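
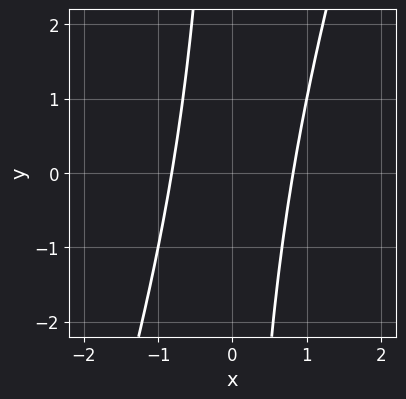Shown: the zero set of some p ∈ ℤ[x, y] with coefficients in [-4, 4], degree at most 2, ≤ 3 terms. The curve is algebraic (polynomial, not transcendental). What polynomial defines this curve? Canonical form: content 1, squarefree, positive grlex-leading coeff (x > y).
1. The degree is 2 — the shape is more complex than any degree-1 curve.
2. Observable constraints: no y-intercept at any integer in the box.
3. The integer polynomial consistent with all of this is the stated p.

3*x^2 - x*y - 2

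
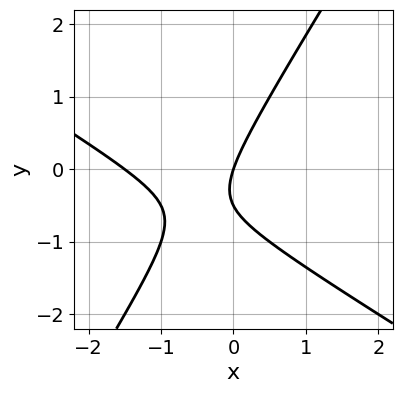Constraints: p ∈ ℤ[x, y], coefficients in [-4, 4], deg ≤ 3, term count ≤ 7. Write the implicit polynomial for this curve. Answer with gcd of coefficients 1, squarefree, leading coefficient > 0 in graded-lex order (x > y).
(a) Degree: a generic line meets the curve in up to 2 points, so deg p = 2.
(b) Against the integer gridlines: it crosses the x-axis at the gridline x = 0; it meets the y-axis at y = 0 (among the integer gridlines).
(c) Solving for integer coefficients yields p as stated.

2*x^2 + 2*x*y - 2*y^2 + 3*x - y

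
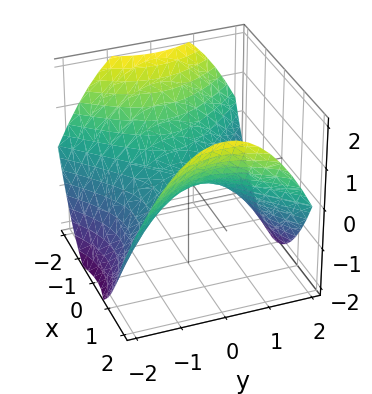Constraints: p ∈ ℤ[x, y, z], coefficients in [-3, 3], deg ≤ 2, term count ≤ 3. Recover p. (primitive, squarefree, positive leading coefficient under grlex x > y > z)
x^2 - y^2 - 2*z

1. The degree is 2 — a saddle surface; a quadric.
2. Symmetries: mirror symmetry x ↦ −x ⇒ only even powers of x; the y ↦ −y reflection is a symmetry, so y appears only in even powers.
3. Observable constraints: one z-axis crossing is at z = 0; it meets the x-axis at x = 0 (among the integer gridlines); it crosses the y-axis at the gridline y = 0.
4. Fitting integer coefficients to these (and the overall shape) gives p.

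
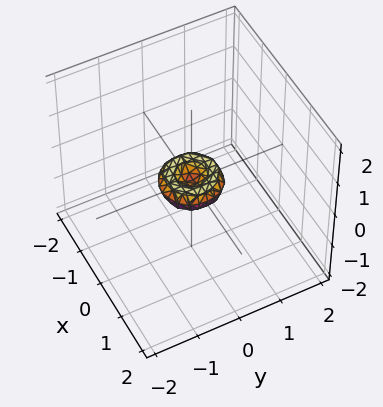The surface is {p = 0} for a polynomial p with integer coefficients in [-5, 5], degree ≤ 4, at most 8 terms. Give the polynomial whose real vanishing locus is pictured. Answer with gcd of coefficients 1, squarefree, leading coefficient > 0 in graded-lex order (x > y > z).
2*x^4 + 4*x^2*y^2 + 2*y^4 - x^2 - y^2 + 2*z^2

The degree is 4 — a generic line meets the surface in up to 4 points.
Symmetry: the surface is invariant under rotation about z: p = q(x² + y², z).
From the axis intercepts and sections: it meets the z-axis at z = 0 (among the integer gridlines); it meets the y-axis at y = 0 (among the integer gridlines); a circular section at z = 0 has radius between 0 and 1.
Solving for integer coefficients yields p as stated.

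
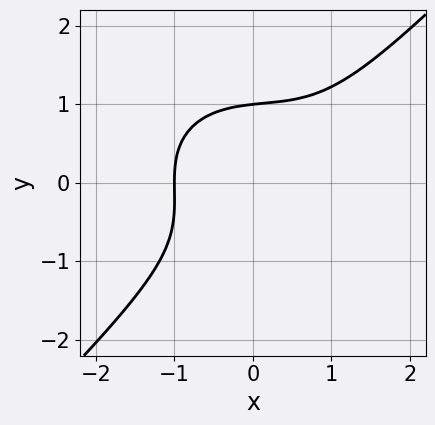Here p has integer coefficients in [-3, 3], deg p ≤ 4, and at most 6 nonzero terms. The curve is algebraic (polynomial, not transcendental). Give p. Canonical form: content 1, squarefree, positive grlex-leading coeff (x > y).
1. The degree is 3 — the shape is more complex than any degree-2 curve.
2. Against the integer gridlines: it meets the y-axis at y = 1 (among the integer gridlines); one x-axis crossing is at x = -1.
3. Solving for integer coefficients yields p as stated.

2*x^3 + x*y^2 - 3*y^3 - x^2 + 3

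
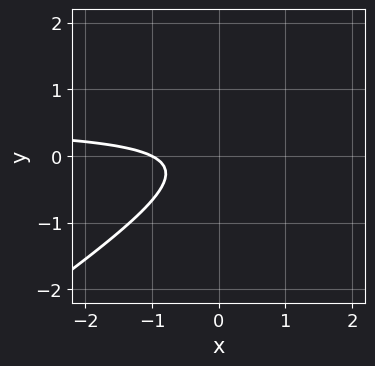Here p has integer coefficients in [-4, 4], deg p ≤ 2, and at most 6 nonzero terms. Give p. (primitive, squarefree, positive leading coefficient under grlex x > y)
2*x*y - 3*y^2 - x - 1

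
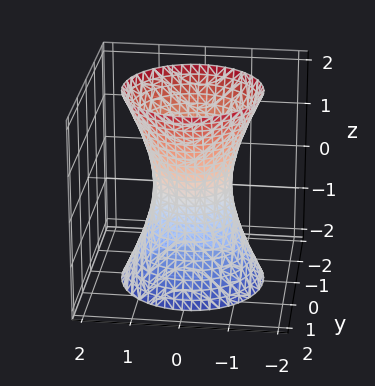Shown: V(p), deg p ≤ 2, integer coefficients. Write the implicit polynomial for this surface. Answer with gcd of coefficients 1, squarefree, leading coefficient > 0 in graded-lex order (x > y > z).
3*x^2 + 3*y^2 - z^2 - 2

First, degree: one connected sheet with a waist; a quadric, so deg p = 2.
Then, symmetries: it's symmetric under z → −z, forcing even powers of z; every cross-section ⟂ z is a circle, so x, y appear only via x² + y².
Next, observable constraints: the surface avoids every integer z-axis point in the box; a circular section at z = 0 has radius between 0 and 1.
Finally, the integer polynomial consistent with all of this is the stated p.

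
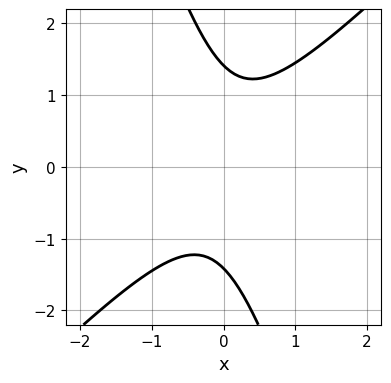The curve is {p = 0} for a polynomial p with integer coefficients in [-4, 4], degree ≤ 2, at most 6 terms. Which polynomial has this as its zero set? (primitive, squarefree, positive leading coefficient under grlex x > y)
1. Degree: no degree-1 curve has this shape, so deg p = 2.
2. Observable constraints: the curve avoids every integer x-axis point in the box.
3. Together with the visible shape, these determine p as stated.

3*x^2 - 2*x*y - y^2 + 2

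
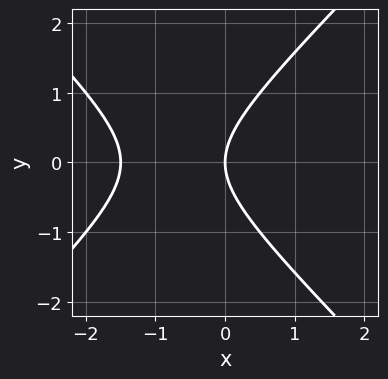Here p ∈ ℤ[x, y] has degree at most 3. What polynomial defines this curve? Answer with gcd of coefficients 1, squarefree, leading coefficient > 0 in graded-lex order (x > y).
2*x^2 - 2*y^2 + 3*x

(a) Degree: no degree-1 curve has this shape, so deg p = 2.
(b) Symmetries: mirror symmetry y ↦ −y ⇒ only even powers of y.
(c) Checking where it meets the axes: one y-axis crossing is at y = 0; one x-axis crossing is at x = 0.
(d) The integer polynomial consistent with all of this is the stated p.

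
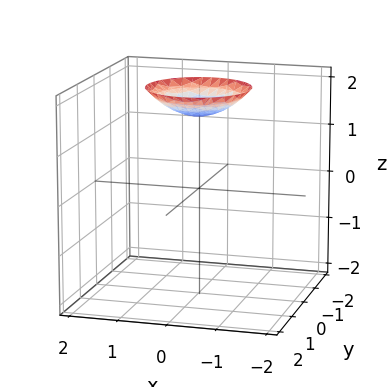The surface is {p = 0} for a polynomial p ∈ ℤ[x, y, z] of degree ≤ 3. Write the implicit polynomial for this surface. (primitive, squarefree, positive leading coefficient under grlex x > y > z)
(a) deg p = 2. No degree-1 surface has this shape.
(b) By symmetry, every cross-section ⟂ z is a circle, so x, y appear only via x² + y².
(c) Checking where it meets the axes: the surface avoids every integer y-axis point in the box; the surface avoids every integer x-axis point in the box; a circular section at z = 2 has radius exactly 1.
(d) Putting this together gives p.

x^2 + y^2 - 2*z + 3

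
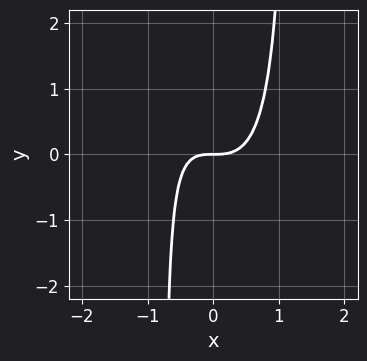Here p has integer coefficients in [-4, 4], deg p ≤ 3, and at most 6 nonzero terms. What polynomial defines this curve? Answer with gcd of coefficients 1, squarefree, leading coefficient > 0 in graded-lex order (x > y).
First, deg p = 3. The shape is more complex than any degree-2 curve.
Then, checking where it meets the axes: it crosses the y-axis at the gridline y = 0; it crosses the x-axis at the gridline x = 0.
Finally, solving for integer coefficients yields p as stated.

3*x^3 + 2*x^2*y - x*y - 2*y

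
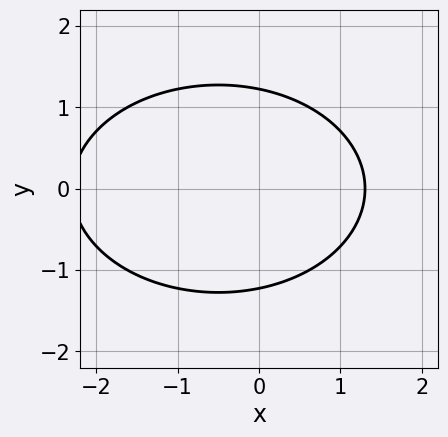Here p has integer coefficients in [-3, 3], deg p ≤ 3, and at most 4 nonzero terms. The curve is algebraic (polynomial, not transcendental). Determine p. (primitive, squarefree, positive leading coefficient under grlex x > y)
deg p = 2.
Symmetries: the y ↦ −y reflection is a symmetry, so y appears only in even powers.
Together with the visible shape, these determine p as stated.

x^2 + 2*y^2 + x - 3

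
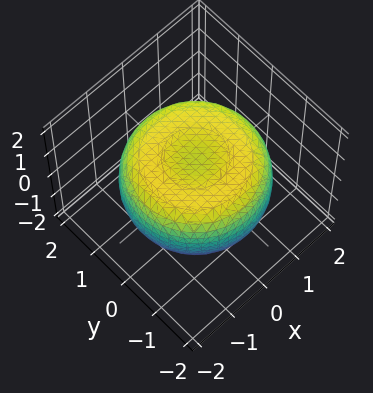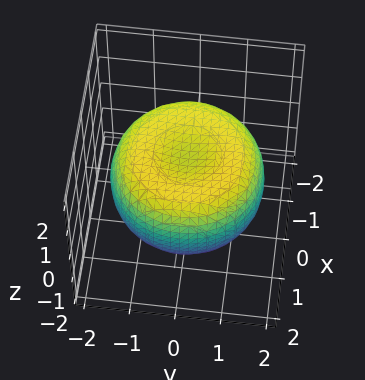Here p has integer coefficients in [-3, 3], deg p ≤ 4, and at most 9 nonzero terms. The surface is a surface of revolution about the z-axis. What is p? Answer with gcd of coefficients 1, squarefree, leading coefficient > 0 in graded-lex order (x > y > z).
x^4 + 2*x^2*y^2 + y^4 - 2*x^2 - 2*y^2 + 3*z^2 - 2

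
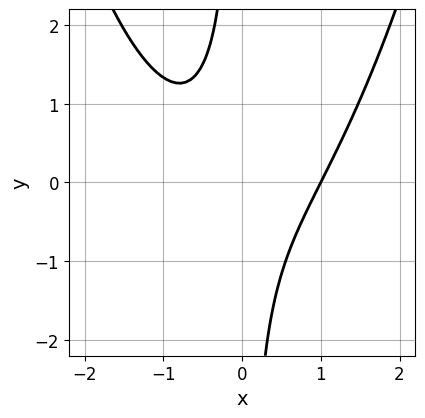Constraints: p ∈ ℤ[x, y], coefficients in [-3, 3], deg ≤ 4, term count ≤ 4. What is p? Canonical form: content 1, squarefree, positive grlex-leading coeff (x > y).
2*x^3 - 3*x*y - 2

deg p = 3. The shape is more complex than any degree-2 curve.
From the visible intercepts: it misses every integer gridline on the y-axis; it meets the x-axis at x = 1 (among the integer gridlines).
Together with the visible shape, these determine p as stated.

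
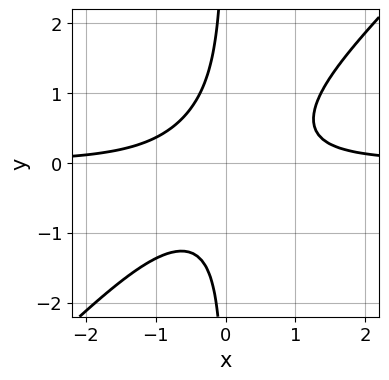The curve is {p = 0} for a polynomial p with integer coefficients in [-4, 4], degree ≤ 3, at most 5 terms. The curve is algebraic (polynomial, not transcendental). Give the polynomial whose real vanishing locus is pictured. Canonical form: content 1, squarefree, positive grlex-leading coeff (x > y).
First, the degree is 3 — the shape is more complex than any degree-2 curve.
Next, reading off the gridlines: it misses every integer gridline on the x-axis; it misses every integer gridline on the y-axis.
Finally, putting this together gives p.

2*x^2*y - 2*x*y^2 - 1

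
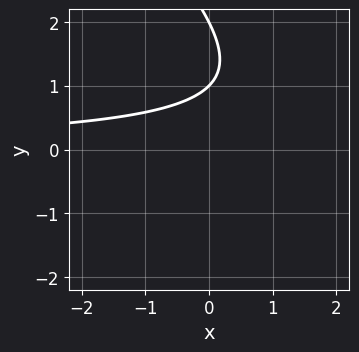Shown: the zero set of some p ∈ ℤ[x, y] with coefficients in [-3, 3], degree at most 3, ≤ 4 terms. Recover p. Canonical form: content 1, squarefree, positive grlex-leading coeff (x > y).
(a) deg p = 2. A generic line meets the curve in up to 2 points.
(b) Checking where it meets the axes: the curve avoids every integer x-axis point in the box; among the integer gridlines, it crosses the y-axis at y ∈ {1, 2}.
(c) Putting this together gives p.

x*y + y^2 - 3*y + 2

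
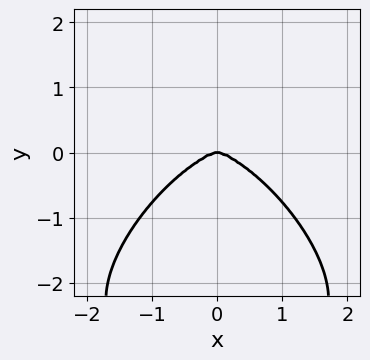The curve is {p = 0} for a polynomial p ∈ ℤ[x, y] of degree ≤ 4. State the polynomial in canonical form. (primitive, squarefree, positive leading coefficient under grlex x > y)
First, degree: a generic line meets the curve in up to 4 points, so deg p = 4.
Then, symmetries: the x ↦ −x reflection is a symmetry, so x appears only in even powers.
Then, from the visible intercepts: it meets the y-axis at y = 0 (among the integer gridlines); one x-axis crossing is at x = 0.
Finally, together with the visible shape, these determine p as stated.

x^4 + y^4 + 3*y^3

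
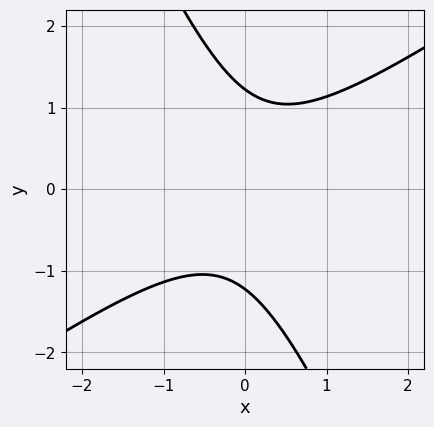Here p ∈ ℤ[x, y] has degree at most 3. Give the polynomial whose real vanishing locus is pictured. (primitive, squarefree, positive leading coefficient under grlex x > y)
3*x^2 - 3*x*y - 2*y^2 + 3

The degree is 2 — the shape is more complex than any degree-1 curve.
Observable constraints: no x-intercept at any integer in the box.
These observations pin down the coefficients.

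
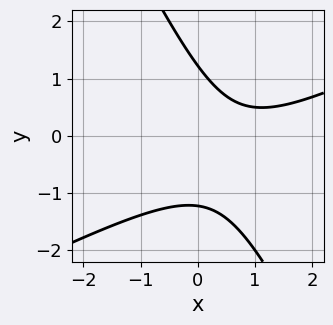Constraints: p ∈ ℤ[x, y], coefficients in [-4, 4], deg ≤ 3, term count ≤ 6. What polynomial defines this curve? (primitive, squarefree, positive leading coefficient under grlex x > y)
1. deg p = 2. The shape is more complex than any degree-1 curve.
2. From the visible intercepts: no x-intercept at any integer in the box.
3. Solving for integer coefficients yields p as stated.

2*x^2 - 3*x*y - 2*y^2 - 3*x + 3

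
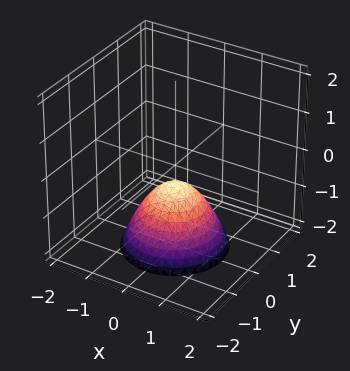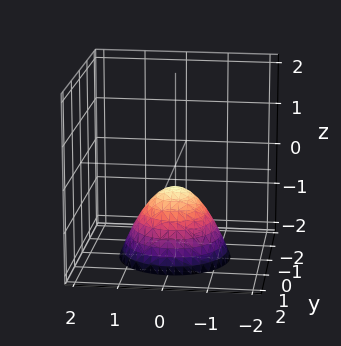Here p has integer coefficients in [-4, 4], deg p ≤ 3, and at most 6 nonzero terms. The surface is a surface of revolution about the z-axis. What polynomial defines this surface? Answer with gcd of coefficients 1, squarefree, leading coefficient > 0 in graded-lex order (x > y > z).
2*x^2 + 2*y^2 + 2*z + 1

1. deg p = 2.
2. By symmetry, the z-axis is an axis of rotation, so x and y enter only as x² + y².
3. From the visible intercepts: no y-intercept at any integer in the box; it misses every integer gridline on the x-axis; a circular section at z = -2 has radius between 1 and 2.
4. Solving for integer coefficients yields p as stated.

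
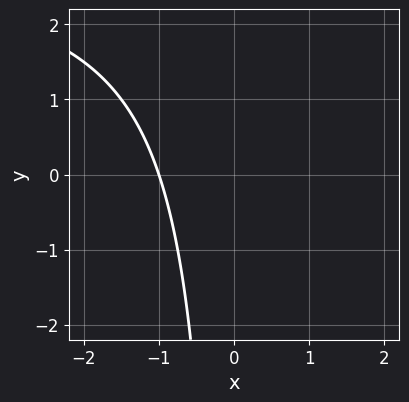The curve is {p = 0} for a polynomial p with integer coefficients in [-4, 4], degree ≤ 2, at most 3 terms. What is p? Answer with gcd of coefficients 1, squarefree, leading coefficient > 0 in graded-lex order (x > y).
x*y - 3*x - 3

1. Degree: the shape is more complex than any degree-1 curve, so deg p = 2.
2. Reading off the gridlines: it crosses the x-axis at the gridline x = -1; it misses every integer gridline on the y-axis.
3. Solving for integer coefficients yields p as stated.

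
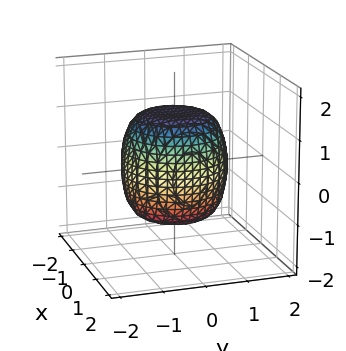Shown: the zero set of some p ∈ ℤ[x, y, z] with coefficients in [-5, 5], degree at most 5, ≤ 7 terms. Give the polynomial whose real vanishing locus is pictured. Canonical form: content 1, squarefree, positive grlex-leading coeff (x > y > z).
2*x^4 + 4*x^2*y^2 + 2*y^4 - x^2 - y^2 + 2*z^2 - 3

1. deg p = 4. The shape is more complex than any degree-3 surface.
2. Symmetry: every cross-section ⟂ z is a circle, so x, y appear only via x² + y².
3. From the visible intercepts: a circular section at z = 1 has radius exactly 1.
4. Putting this together gives p.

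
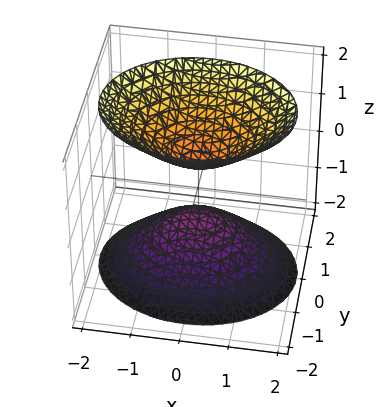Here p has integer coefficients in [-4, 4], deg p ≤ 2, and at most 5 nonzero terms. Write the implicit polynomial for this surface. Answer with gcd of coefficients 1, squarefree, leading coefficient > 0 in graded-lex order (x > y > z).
The picture has 2 separate pieces.
The degree is 2 — two sheets facing apart; a quadric.
Symmetries: the y ↦ −y reflection is a symmetry, so y appears only in even powers; the x ↦ −x reflection is a symmetry, so x appears only in even powers; it's symmetric under z → −z, forcing even powers of z.
From the axis intercepts and sections: no y-intercept at any integer in the box; it misses every integer gridline on the x-axis.
Putting this together gives p.

2*x^2 + 3*y^2 - 2*z^2 + 1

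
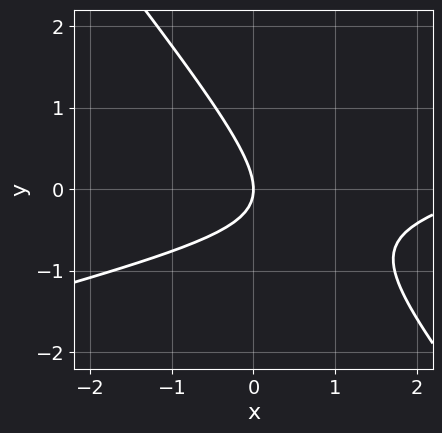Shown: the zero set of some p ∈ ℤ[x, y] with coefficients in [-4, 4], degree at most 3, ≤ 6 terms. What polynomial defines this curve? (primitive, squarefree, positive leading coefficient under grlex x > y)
x^2 - 3*x*y - 3*y^2 - 3*x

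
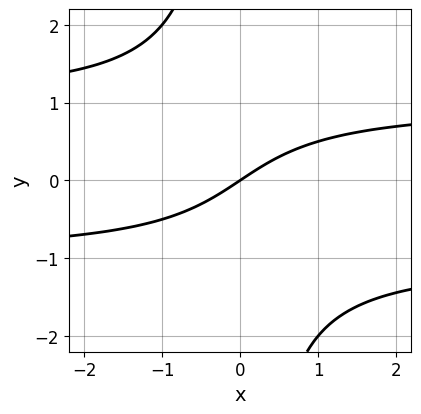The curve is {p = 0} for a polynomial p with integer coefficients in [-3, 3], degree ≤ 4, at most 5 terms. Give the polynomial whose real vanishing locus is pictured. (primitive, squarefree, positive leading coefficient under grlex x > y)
2*x*y^2 - 2*x + 3*y

First, degree: a generic line meets the curve in up to 3 points, so deg p = 3.
Next, from the visible intercepts: one y-axis crossing is at y = 0; it meets the x-axis at x = 0 (among the integer gridlines).
Finally, assembling these constraints gives the stated polynomial.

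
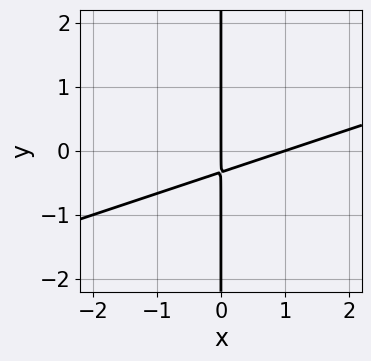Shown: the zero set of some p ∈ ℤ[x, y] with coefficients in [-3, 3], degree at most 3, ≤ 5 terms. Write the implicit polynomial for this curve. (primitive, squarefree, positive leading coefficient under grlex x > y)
deg p = 2. A generic line meets the curve in up to 2 points.
Against the integer gridlines: the x-axis gridline crossings are at x ∈ {0, 1}; the visible y-axis segment lies entirely on the curve.
Matching integer coefficients to the picture gives p.

x^2 - 3*x*y - x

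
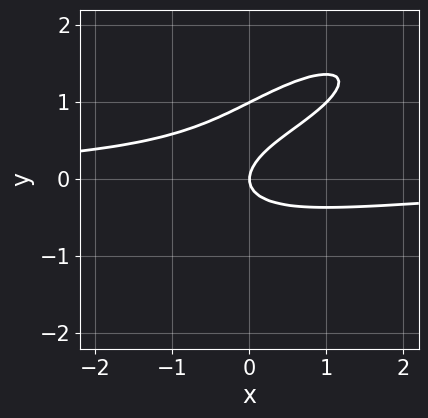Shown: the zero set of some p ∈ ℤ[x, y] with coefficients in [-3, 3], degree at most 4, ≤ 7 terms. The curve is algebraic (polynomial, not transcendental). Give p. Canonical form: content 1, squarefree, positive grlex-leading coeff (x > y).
x^2*y - 2*x*y^2 + 2*y^3 - 2*y^2 + x

First, deg p = 3. A generic line meets the curve in up to 3 points.
Next, from the axis intercepts and sections: it meets the x-axis at x = 0 (among the integer gridlines); the y-axis gridline crossings are at y ∈ {0, 1}.
Finally, fitting integer coefficients to these (and the overall shape) gives p.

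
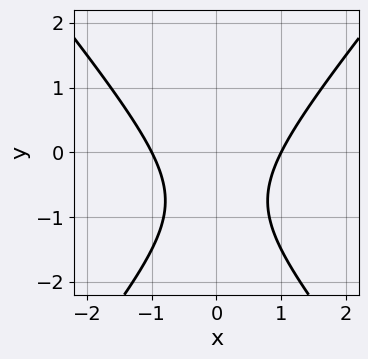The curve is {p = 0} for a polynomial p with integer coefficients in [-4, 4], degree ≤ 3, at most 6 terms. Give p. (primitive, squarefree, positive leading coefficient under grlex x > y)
3*x^2 - 2*y^2 - 3*y - 3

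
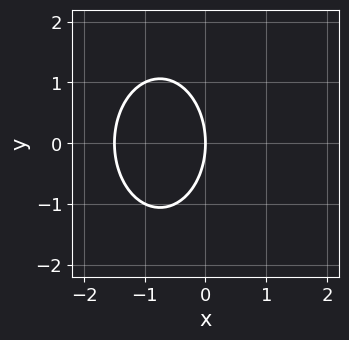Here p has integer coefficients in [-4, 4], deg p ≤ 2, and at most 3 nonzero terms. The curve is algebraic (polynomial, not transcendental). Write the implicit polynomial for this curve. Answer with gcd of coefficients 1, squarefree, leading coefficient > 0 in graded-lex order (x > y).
1. The degree is 2 — no degree-1 curve has this shape.
2. Symmetries: mirror symmetry y ↦ −y ⇒ only even powers of y.
3. Reading off the gridlines: one x-axis crossing is at x = 0; one y-axis crossing is at y = 0.
4. These observations pin down the coefficients.

2*x^2 + y^2 + 3*x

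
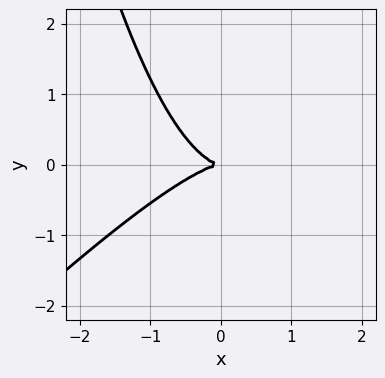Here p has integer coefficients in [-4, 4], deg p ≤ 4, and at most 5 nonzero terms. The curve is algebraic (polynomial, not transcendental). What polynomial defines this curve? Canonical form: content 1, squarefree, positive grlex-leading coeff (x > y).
2*x^3 - 2*x^2*y + 3*y^2

First, degree: no degree-2 curve has this shape, so deg p = 3.
Next, against the integer gridlines: it crosses the y-axis at the gridline y = 0; one x-axis crossing is at x = 0.
Finally, solving for integer coefficients yields p as stated.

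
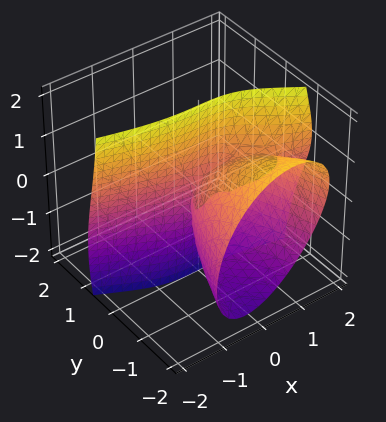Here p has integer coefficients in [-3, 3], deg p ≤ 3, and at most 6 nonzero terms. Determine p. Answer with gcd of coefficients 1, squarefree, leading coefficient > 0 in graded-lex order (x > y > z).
x^3 + 3*x^2*y - 2*x*y*z + 2*y*z^2 + 2*y^2

1. Degree: the shape is more complex than any degree-2 surface, so deg p = 3.
2. Checking where it meets the axes: every point of the z-axis in the box is on the surface; it meets the x-axis at x = 0 (among the integer gridlines); it meets the y-axis at y = 0 (among the integer gridlines).
3. Assembling these constraints gives the stated polynomial.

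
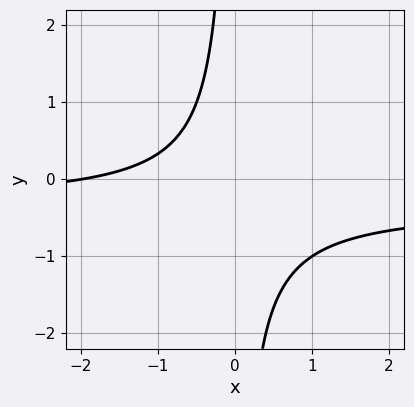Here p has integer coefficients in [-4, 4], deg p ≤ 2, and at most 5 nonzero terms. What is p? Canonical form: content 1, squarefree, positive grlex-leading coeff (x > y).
3*x*y + x + 2

1. Degree: no degree-1 curve has this shape, so deg p = 2.
2. Against the integer gridlines: it meets the x-axis at x = -2 (among the integer gridlines); the curve avoids every integer y-axis point in the box.
3. Together with the visible shape, these determine p as stated.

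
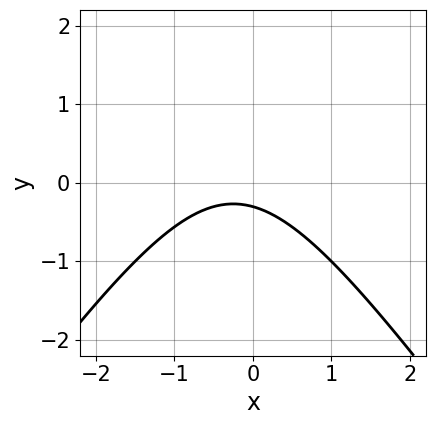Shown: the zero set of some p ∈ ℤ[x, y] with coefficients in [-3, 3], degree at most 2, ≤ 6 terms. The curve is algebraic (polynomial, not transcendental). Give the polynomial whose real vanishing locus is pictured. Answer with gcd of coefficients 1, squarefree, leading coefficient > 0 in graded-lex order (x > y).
2*x^2 - y^2 + x + 3*y + 1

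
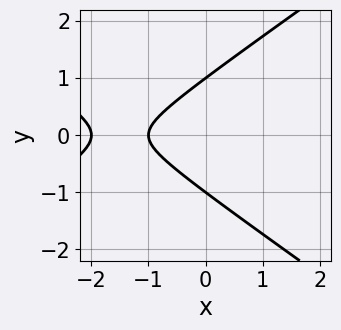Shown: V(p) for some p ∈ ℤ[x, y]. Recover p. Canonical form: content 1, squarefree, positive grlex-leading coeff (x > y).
x^2 - 2*y^2 + 3*x + 2

(a) Degree: the shape is more complex than any degree-1 curve, so deg p = 2.
(b) Symmetries: it's symmetric under y → −y, forcing even powers of y.
(c) Observable constraints: among the integer gridlines, it crosses the y-axis at y ∈ {-1, 1}; among the integer gridlines, it crosses the x-axis at x ∈ {-2, -1}.
(d) Solving for integer coefficients yields p as stated.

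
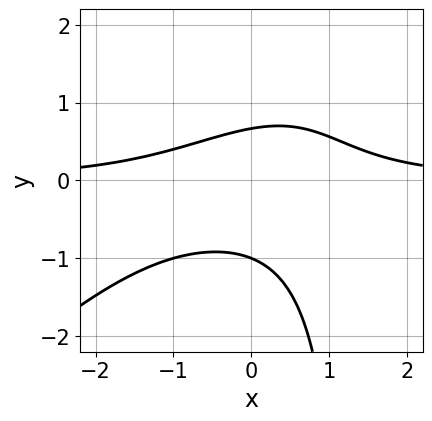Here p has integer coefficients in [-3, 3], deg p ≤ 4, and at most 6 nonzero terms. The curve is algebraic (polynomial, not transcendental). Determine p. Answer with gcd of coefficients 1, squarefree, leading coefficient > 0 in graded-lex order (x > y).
1. Degree: no degree-2 curve has this shape, so deg p = 3.
2. Reading off the gridlines: it misses every integer gridline on the x-axis; it crosses the y-axis at the gridline y = -1.
3. Solving for integer coefficients yields p as stated.

2*x^2*y - 2*x*y^2 + 3*y^2 + y - 2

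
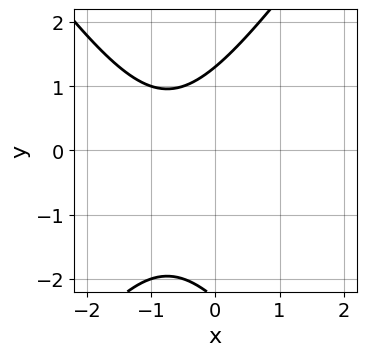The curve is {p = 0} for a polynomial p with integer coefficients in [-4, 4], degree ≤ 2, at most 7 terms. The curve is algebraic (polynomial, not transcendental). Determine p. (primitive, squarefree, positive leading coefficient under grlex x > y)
The degree is 2 — no degree-1 curve has this shape.
Reading off the gridlines: no x-intercept at any integer in the box.
Matching integer coefficients to the picture gives p.

2*x^2 - y^2 + 3*x - y + 3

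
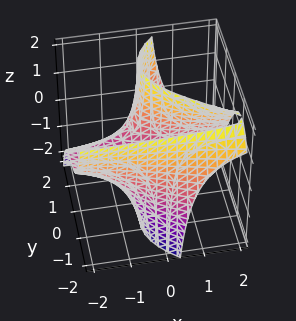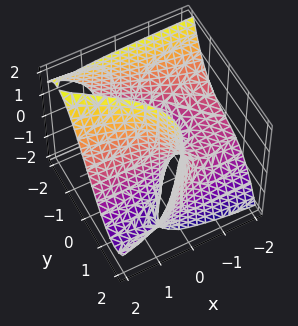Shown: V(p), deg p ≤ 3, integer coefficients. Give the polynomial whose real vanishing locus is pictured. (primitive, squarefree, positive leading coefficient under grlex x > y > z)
1. Degree: no degree-2 surface has this shape, so deg p = 3.
2. Checking where it meets the axes: no z-intercept at any integer in the box; the surface avoids every integer x-axis point in the box.
3. Assembling these constraints gives the stated polynomial.

y^3 - 2*x*y - 2*x*z - 3*y + 1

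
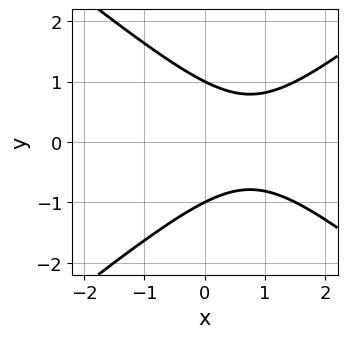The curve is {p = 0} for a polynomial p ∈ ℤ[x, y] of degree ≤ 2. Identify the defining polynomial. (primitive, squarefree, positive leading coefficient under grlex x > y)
2*x^2 - 3*y^2 - 3*x + 3

(a) Degree: a generic line meets the curve in up to 2 points, so deg p = 2.
(b) Symmetries: the y ↦ −y reflection is a symmetry, so y appears only in even powers.
(c) Against the integer gridlines: among the integer gridlines, it crosses the y-axis at y ∈ {-1, 1}; the curve avoids every integer x-axis point in the box.
(d) Together with the visible shape, these determine p as stated.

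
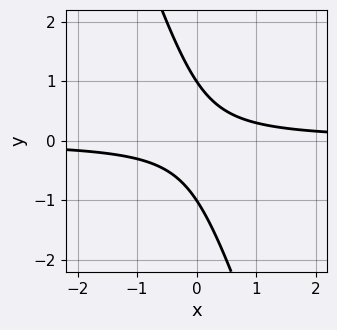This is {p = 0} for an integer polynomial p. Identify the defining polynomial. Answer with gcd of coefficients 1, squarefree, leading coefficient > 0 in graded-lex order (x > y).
Degree: a generic line meets the curve in up to 2 points, so deg p = 2.
Observable constraints: it misses every integer gridline on the x-axis; the y-axis gridline crossings are at y ∈ {-1, 1}.
The integer polynomial consistent with all of this is the stated p.

3*x*y + y^2 - 1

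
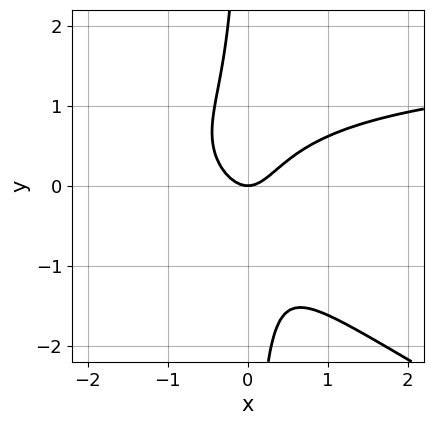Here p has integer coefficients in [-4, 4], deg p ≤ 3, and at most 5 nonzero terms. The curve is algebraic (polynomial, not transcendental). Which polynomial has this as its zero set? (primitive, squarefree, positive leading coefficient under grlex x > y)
First, the degree is 3 — the shape is more complex than any degree-2 curve.
Then, reading off the gridlines: it crosses the y-axis at the gridline y = 0; one x-axis crossing is at x = 0.
Finally, matching integer coefficients to the picture gives p.

x^2*y + 2*x*y^2 - 2*x^2 + y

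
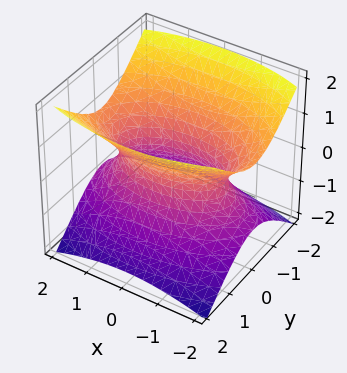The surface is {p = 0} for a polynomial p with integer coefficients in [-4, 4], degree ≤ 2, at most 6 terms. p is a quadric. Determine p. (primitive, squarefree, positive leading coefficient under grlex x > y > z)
(a) Degree: an hourglass — one-sheet hyperboloid; a quadric, so deg p = 2.
(b) Symmetries: the x ↦ −x reflection is a symmetry, so x appears only in even powers; mirror symmetry y ↦ −y ⇒ only even powers of y; the z ↦ −z reflection is a symmetry, so z appears only in even powers.
(c) Reading off the gridlines: it misses every integer gridline on the z-axis.
(d) Solving for integer coefficients yields p as stated.

x^2 + 3*y^2 - 3*z^2 - 2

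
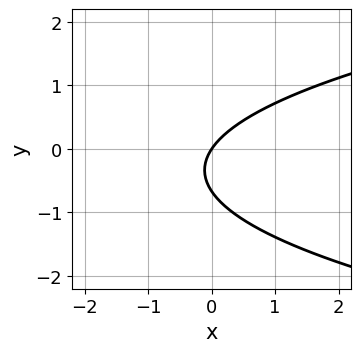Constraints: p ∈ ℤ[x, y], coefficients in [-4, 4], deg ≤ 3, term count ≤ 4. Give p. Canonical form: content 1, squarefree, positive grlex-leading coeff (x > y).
3*y^2 - 3*x + 2*y

First, degree: a generic line meets the curve in up to 2 points, so deg p = 2.
Then, from the axis intercepts and sections: one y-axis crossing is at y = 0; it crosses the x-axis at the gridline x = 0.
Finally, assembling these constraints gives the stated polynomial.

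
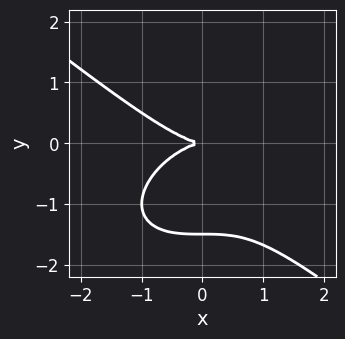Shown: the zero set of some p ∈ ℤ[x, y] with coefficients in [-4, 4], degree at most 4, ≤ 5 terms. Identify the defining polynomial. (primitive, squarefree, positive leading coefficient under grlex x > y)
x^3 + 2*y^3 + 3*y^2

First, degree: no degree-2 curve has this shape, so deg p = 3.
Then, observable constraints: one y-axis crossing is at y = 0; one x-axis crossing is at x = 0.
Finally, putting this together gives p.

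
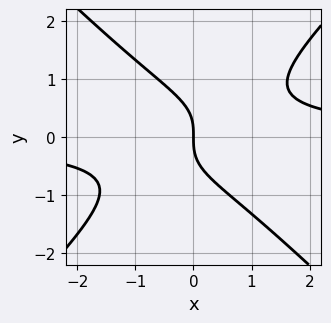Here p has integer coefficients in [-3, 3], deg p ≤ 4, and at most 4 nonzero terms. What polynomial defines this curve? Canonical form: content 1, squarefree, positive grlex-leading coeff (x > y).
x^2*y - y^3 - x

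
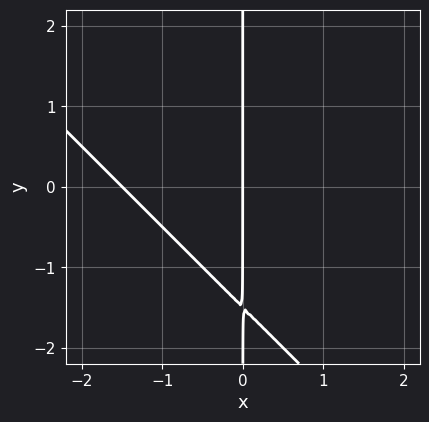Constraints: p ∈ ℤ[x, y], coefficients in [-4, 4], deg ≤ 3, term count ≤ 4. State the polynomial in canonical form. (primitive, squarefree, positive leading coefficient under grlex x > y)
2*x^2 + 2*x*y + 3*x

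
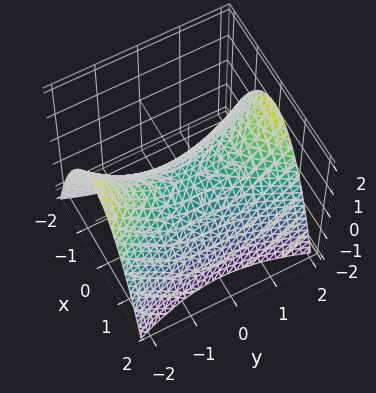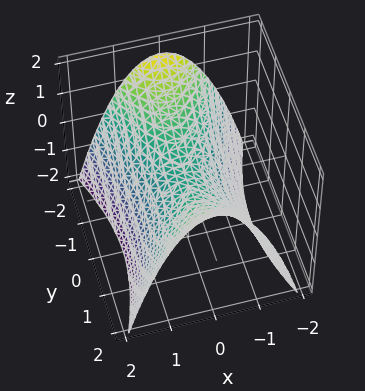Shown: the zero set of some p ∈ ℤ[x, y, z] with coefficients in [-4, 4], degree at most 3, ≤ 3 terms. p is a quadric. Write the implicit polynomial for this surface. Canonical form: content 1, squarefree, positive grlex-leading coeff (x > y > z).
3*x^2 - y^2 + 3*z

1. The degree is 2 — a hyperbolic paraboloid; a quadric.
2. Symmetries: the x ↦ −x reflection is a symmetry, so x appears only in even powers; mirror symmetry y ↦ −y ⇒ only even powers of y.
3. Reading off the gridlines: it crosses the y-axis at the gridline y = 0; one z-axis crossing is at z = 0; it crosses the x-axis at the gridline x = 0.
4. Together with the visible shape, these determine p as stated.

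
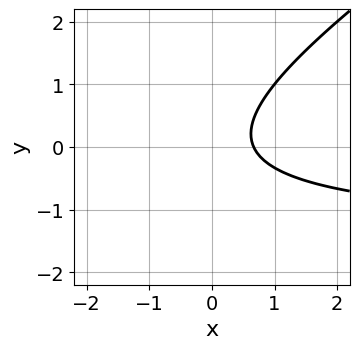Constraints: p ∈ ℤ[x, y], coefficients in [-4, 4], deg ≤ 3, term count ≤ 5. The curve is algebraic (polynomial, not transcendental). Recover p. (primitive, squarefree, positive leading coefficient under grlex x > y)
The degree is 2 — no degree-1 curve has this shape.
Against the integer gridlines: the curve avoids every integer y-axis point in the box.
Matching integer coefficients to the picture gives p.

2*x*y - 3*y^2 + 3*x - 2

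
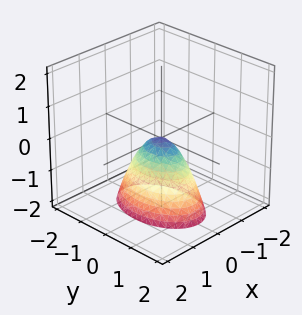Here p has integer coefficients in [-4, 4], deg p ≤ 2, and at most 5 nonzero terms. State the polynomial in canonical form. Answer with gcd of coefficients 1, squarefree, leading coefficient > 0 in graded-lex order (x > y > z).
2*x^2 + y^2 + z

deg p = 2. A single bowl opening along one axis; a quadric.
Symmetries: the x ↦ −x reflection is a symmetry, so x appears only in even powers; mirror symmetry y ↦ −y ⇒ only even powers of y.
Observable constraints: it crosses the x-axis at the gridline x = 0; one z-axis crossing is at z = 0.
Together with the visible shape, these determine p as stated.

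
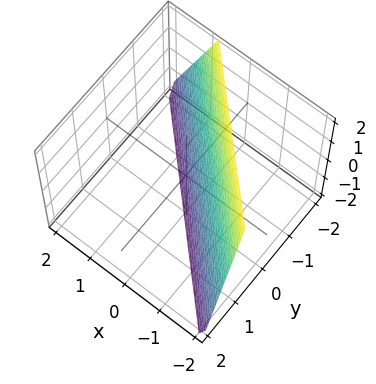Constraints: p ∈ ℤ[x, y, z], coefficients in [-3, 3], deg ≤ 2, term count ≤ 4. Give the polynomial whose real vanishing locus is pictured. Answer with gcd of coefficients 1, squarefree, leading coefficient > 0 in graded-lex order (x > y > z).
3*x + 3*y + z + 2

First, deg p = 1. The surface is flat (a plane).
Then, observable constraints: it meets the z-axis at z = -2 (among the integer gridlines).
Finally, together with the visible shape, these determine p as stated.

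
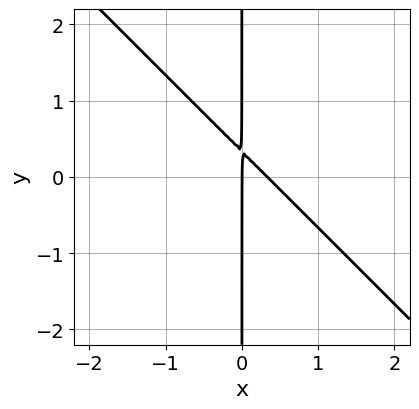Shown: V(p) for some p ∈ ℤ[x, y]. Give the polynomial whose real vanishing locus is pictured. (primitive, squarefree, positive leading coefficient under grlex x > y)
3*x^2 + 3*x*y - x

First, degree: no degree-1 curve has this shape, so deg p = 2.
Then, observable constraints: one x-axis crossing is at x = 0; every point of the y-axis in the box is on the curve.
Finally, putting this together gives p.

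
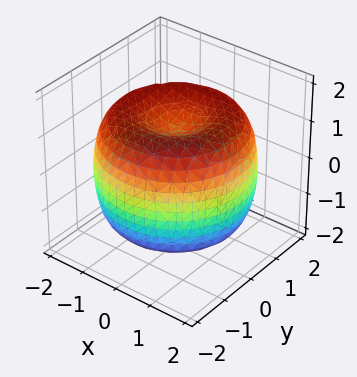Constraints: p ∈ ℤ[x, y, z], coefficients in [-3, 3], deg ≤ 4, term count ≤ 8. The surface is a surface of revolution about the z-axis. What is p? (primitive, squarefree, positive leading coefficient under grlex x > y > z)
First, deg p = 4. No degree-3 surface has this shape.
Next, by symmetry, every cross-section ⟂ z is a circle, so x, y appear only via x² + y².
Then, checking where it meets the axes: the z-axis gridline crossings are at z ∈ {-1, 1}; a circular section at z = 0 has radius between 1 and 2.
Finally, fitting integer coefficients to these (and the overall shape) gives p.

x^4 + 2*x^2*y^2 + y^4 - 3*x^2 - 3*y^2 + 2*z^2 - 2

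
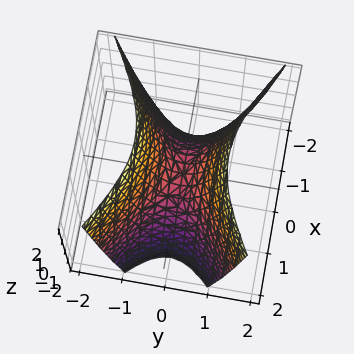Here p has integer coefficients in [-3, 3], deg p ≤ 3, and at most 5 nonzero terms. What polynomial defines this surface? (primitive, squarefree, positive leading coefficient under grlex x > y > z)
First, deg p = 2. A saddle surface; a quadric.
Next, symmetries: it's symmetric under y → −y, forcing even powers of y; it's symmetric under x → −x, forcing even powers of x.
Then, checking where it meets the axes: it meets the z-axis at z = 0 (among the integer gridlines); it crosses the x-axis at the gridline x = 0.
Finally, together with the visible shape, these determine p as stated.

x^2 - 2*y^2 + z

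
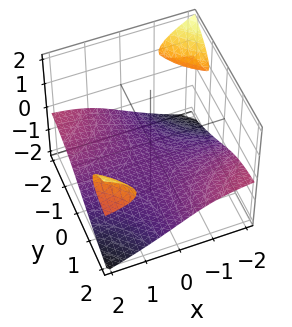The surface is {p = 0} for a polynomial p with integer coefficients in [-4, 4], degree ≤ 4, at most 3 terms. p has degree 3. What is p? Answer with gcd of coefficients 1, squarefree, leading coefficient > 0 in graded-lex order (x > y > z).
2*x*y*z - 2*z^3 - 3

1. I count 3 distinct pieces.
2. The degree is 3 — a generic line meets the surface in up to 3 points.
3. From the visible intercepts: the surface avoids every integer x-axis point in the box; it misses every integer gridline on the y-axis.
4. Solving for integer coefficients yields p as stated.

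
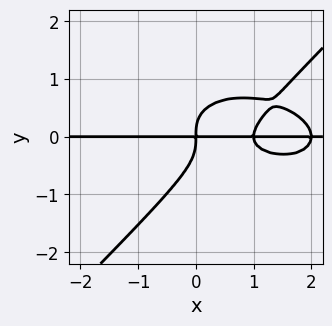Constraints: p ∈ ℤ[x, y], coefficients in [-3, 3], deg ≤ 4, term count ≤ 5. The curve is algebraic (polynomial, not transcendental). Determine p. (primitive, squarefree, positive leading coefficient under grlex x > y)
(a) The degree is 4 — the shape is more complex than any degree-3 curve.
(b) Observable constraints: every point of the x-axis in the box is on the curve.
(c) These observations pin down the coefficients.

x^3*y + 2*x*y^3 - 3*y^4 - 3*x^2*y + 2*x*y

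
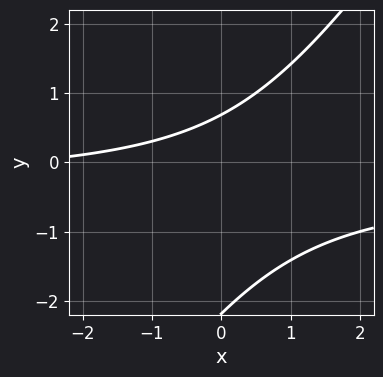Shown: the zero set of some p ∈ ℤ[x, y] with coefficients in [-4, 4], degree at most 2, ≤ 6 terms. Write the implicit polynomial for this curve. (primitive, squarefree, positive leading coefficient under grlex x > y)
The degree is 2 — the shape is more complex than any degree-1 curve.
Checking where it meets the axes: it misses every integer gridline on the x-axis.
Matching integer coefficients to the picture gives p.

3*x*y - 2*y^2 + x - 3*y + 3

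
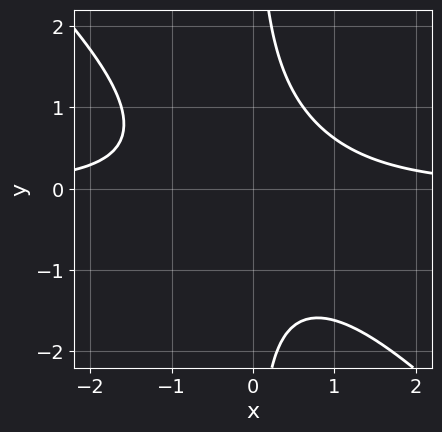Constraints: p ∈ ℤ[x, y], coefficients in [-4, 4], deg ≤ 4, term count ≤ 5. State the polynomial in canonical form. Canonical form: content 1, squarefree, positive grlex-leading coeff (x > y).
x^2*y + x*y^2 - 1

First, degree: the shape is more complex than any degree-2 curve, so deg p = 3.
Then, against the integer gridlines: no y-intercept at any integer in the box; it misses every integer gridline on the x-axis.
Finally, assembling these constraints gives the stated polynomial.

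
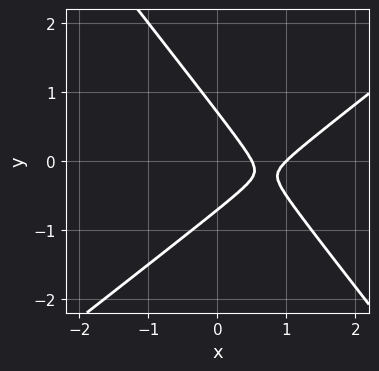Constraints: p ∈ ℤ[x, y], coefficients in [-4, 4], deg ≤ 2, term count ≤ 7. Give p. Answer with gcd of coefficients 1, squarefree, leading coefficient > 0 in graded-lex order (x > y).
2*x^2 - x*y - 2*y^2 - 3*x + 1

First, the degree is 2 — a generic line meets the curve in up to 2 points.
Next, from the axis intercepts and sections: it meets the x-axis at x = 1 (among the integer gridlines).
Finally, putting this together gives p.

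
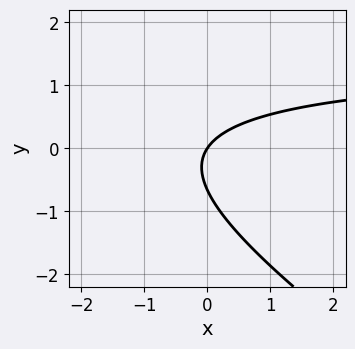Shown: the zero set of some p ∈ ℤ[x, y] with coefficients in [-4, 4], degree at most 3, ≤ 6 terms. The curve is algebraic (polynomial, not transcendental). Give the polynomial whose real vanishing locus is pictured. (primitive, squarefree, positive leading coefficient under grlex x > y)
2*x*y + 3*y^2 - 3*x + 2*y

(a) Degree: a generic line meets the curve in up to 2 points, so deg p = 2.
(b) Checking where it meets the axes: it meets the y-axis at y = 0 (among the integer gridlines); it meets the x-axis at x = 0 (among the integer gridlines).
(c) Solving for integer coefficients yields p as stated.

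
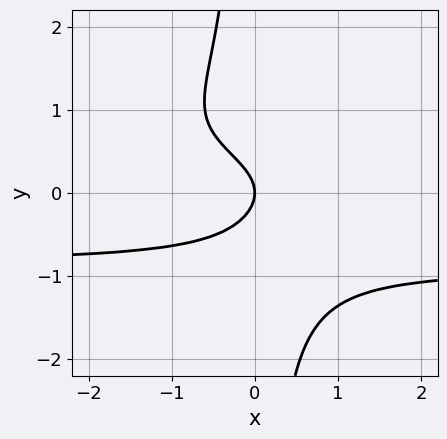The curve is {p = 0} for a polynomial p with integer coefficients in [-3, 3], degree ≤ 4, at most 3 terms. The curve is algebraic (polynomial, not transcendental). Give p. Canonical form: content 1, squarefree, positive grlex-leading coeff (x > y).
1. The degree is 4 — a generic line meets the curve in up to 4 points.
2. Against the integer gridlines: one y-axis crossing is at y = 0; one x-axis crossing is at x = 0.
3. Putting this together gives p.

3*x*y^3 + 3*y^2 + 2*x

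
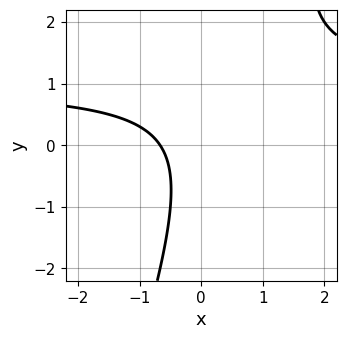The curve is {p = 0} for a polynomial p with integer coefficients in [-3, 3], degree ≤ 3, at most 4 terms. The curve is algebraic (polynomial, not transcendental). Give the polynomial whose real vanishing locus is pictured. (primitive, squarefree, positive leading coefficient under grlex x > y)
3*x*y - y^2 - 3*x - 2

(a) The degree is 2 — a generic line meets the curve in up to 2 points.
(b) Reading off the gridlines: no y-intercept at any integer in the box.
(c) Matching integer coefficients to the picture gives p.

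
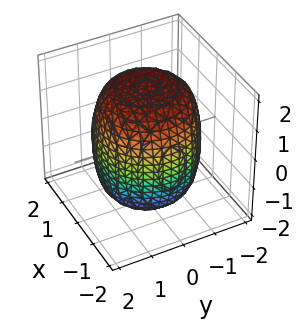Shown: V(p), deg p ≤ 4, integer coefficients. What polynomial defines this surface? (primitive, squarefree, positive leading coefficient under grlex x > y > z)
x^4 + 2*x^2*y^2 + y^4 - x^2 - y^2 + z^2 - 3

deg p = 4.
By symmetry, the surface is invariant under rotation about z: p = q(x² + y², z).
Observable constraints: a circular section at z = 0 has radius between 1 and 2.
Together with the visible shape, these determine p as stated.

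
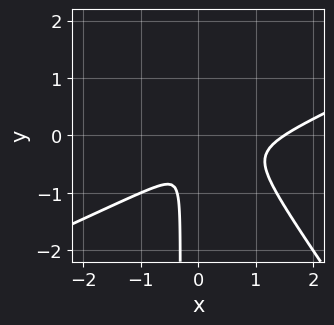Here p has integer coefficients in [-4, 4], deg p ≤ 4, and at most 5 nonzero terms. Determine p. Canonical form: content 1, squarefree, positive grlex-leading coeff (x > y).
2*x^3 - 3*x^2*y - 3*x*y^2 - 3*x^2 - y^2

The degree is 3 — the shape is more complex than any degree-2 curve.
Putting this together gives p.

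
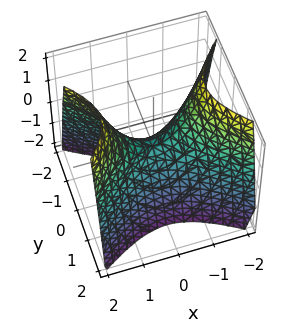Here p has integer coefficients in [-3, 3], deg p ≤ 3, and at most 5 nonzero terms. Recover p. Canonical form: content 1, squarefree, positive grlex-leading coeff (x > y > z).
2*x^2 - 3*y^2 - 2*z

(a) The degree is 2 — a hyperbolic paraboloid; a quadric.
(b) Symmetries: the y ↦ −y reflection is a symmetry, so y appears only in even powers; it's symmetric under x → −x, forcing even powers of x.
(c) From the visible intercepts: it crosses the x-axis at the gridline x = 0; it crosses the y-axis at the gridline y = 0; it crosses the z-axis at the gridline z = 0.
(d) Putting this together gives p.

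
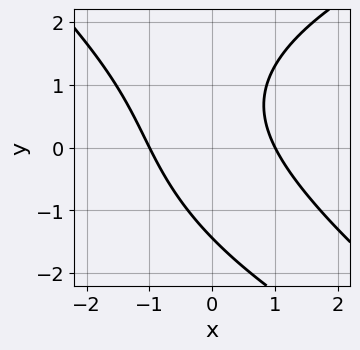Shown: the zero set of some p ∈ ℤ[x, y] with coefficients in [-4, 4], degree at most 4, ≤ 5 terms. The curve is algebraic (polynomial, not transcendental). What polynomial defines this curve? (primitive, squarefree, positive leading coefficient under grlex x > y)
1. Degree: no degree-2 curve has this shape, so deg p = 3.
2. Observable constraints: among the integer gridlines, it crosses the x-axis at x ∈ {-1, 1}.
3. Solving for integer coefficients yields p as stated.

x*y^2 + y^3 - 3*x^2 - 3*x*y + 3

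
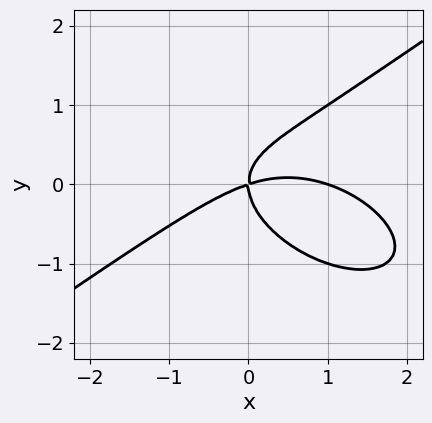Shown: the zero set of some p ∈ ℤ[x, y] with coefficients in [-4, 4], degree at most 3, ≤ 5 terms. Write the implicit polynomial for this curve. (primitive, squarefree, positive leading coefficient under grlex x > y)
(a) Degree: a generic line meets the curve in up to 3 points, so deg p = 3.
(b) From the visible intercepts: it meets the y-axis at y = 0 (among the integer gridlines); among the integer gridlines, it crosses the x-axis at x ∈ {0, 1}.
(c) Assembling these constraints gives the stated polynomial.

x^3 - 3*y^3 - x^2 + 3*x*y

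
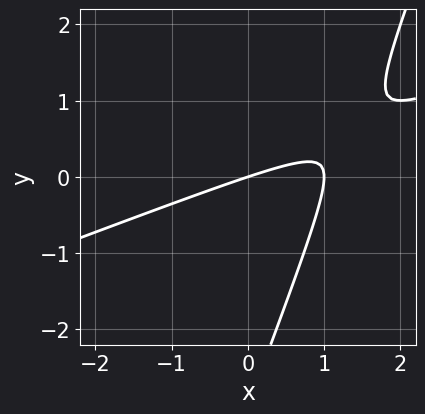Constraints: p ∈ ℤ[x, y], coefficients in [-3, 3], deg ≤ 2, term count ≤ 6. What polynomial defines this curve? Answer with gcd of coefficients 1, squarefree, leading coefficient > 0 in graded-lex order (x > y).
(a) The degree is 2 — a generic line meets the curve in up to 2 points.
(b) Against the integer gridlines: it meets the y-axis at y = 0 (among the integer gridlines); the x-axis gridline crossings are at x ∈ {0, 1}.
(c) The integer polynomial consistent with all of this is the stated p.

x^2 - 3*x*y + y^2 - x + 3*y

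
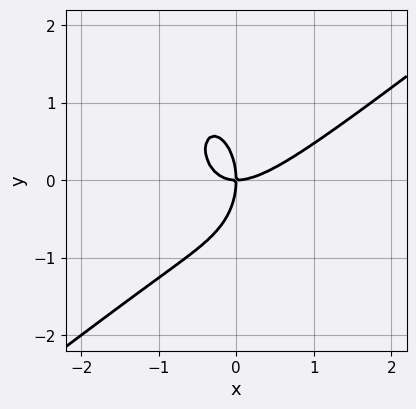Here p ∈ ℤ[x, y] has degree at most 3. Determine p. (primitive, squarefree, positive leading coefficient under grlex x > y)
Degree: a generic line meets the curve in up to 3 points, so deg p = 3.
From the visible intercepts: it meets the y-axis at y = 0 (among the integer gridlines); it meets the x-axis at x = 0 (among the integer gridlines).
Matching integer coefficients to the picture gives p.

2*x^3 - 2*x^2*y - y^3 - 2*x*y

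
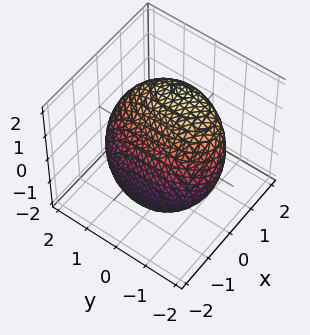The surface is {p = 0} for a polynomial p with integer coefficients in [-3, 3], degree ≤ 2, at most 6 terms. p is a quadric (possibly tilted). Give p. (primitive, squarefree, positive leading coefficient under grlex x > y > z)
First, deg p = 2. No degree-1 surface has this shape.
Then, from the axis intercepts and sections: the x-axis gridline crossings are at x ∈ {-1, 1}.
Finally, the integer polynomial consistent with all of this is the stated p.

3*x^2 - 3*x*z + y^2 + 2*z^2 - 3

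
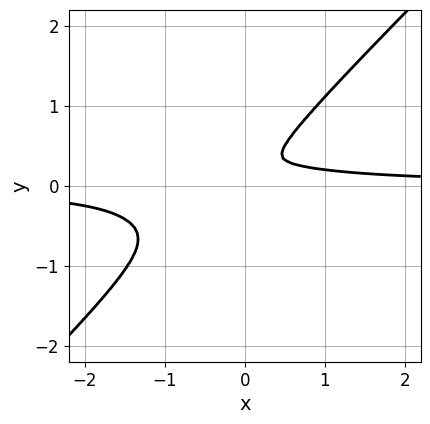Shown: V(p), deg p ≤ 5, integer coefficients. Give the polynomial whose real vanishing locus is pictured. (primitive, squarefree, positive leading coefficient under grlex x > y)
1. The degree is 4 — the shape is more complex than any degree-3 curve.
2. The integer polynomial consistent with all of this is the stated p.

3*x^3*y - 3*y^4 + 2*x^2*y - x^2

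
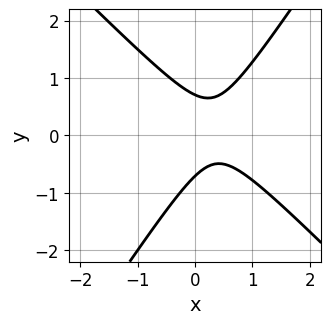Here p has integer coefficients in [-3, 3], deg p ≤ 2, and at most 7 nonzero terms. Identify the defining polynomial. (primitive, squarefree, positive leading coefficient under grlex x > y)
3*x^2 + x*y - 2*y^2 - 2*x + 1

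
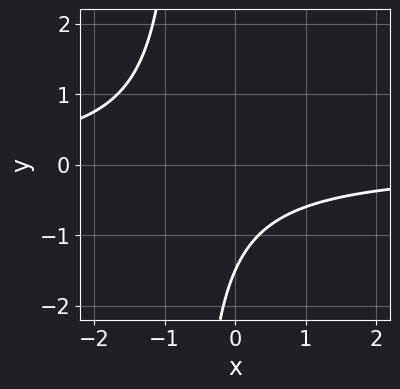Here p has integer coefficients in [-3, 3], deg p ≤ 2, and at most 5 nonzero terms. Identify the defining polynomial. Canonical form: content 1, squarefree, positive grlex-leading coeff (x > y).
3*x*y + 2*y + 3

1. Degree: the shape is more complex than any degree-1 curve, so deg p = 2.
2. Checking where it meets the axes: the curve avoids every integer x-axis point in the box.
3. Putting this together gives p.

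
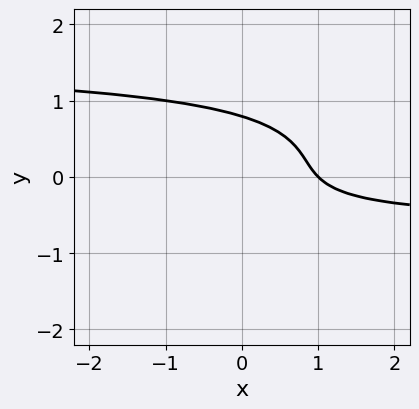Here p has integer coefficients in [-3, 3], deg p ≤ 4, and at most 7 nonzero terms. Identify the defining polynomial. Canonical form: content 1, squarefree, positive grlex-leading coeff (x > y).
First, deg p = 3. The shape is more complex than any degree-2 curve.
Then, from the visible intercepts: one x-axis crossing is at x = 1.
Finally, assembling these constraints gives the stated polynomial.

x*y^2 - 2*y^3 - x*y - x + 1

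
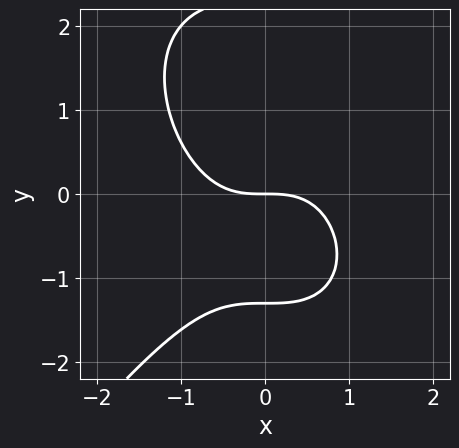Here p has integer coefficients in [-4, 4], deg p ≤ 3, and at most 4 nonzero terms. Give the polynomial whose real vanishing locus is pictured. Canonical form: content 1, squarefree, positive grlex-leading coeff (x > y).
(a) deg p = 3.
(b) Reading off the gridlines: it meets the x-axis at x = 0 (among the integer gridlines); it meets the y-axis at y = 0 (among the integer gridlines).
(c) The integer polynomial consistent with all of this is the stated p.

2*x^3 - y^3 + y^2 + 3*y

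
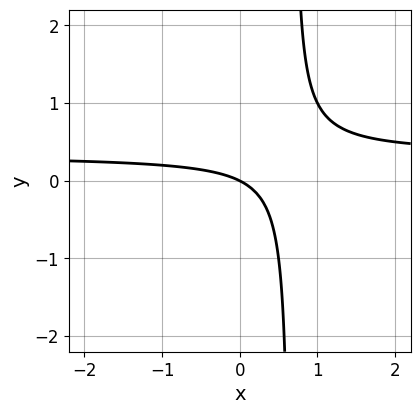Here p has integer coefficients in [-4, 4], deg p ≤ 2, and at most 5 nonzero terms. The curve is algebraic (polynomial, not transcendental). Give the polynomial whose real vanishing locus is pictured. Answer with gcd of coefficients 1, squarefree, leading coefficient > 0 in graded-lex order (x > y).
3*x*y - x - 2*y

First, the degree is 2 — the shape is more complex than any degree-1 curve.
Next, observable constraints: it crosses the y-axis at the gridline y = 0; it meets the x-axis at x = 0 (among the integer gridlines).
Finally, solving for integer coefficients yields p as stated.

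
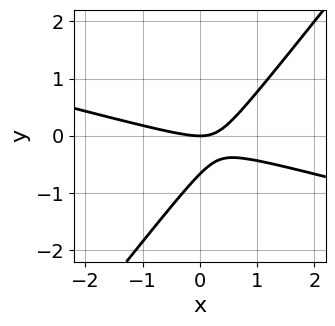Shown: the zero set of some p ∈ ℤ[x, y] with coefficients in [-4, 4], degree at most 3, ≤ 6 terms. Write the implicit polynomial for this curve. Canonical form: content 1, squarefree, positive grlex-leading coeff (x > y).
1. The degree is 2 — a generic line meets the curve in up to 2 points.
2. Observable constraints: it meets the y-axis at y = 0 (among the integer gridlines); one x-axis crossing is at x = 0.
3. Matching integer coefficients to the picture gives p.

x^2 + 3*x*y - 3*y^2 - 2*y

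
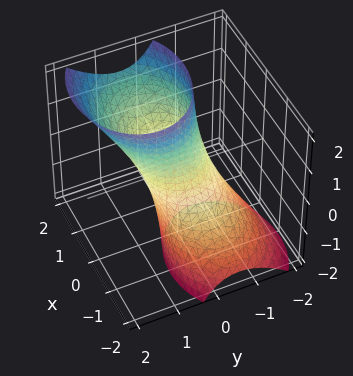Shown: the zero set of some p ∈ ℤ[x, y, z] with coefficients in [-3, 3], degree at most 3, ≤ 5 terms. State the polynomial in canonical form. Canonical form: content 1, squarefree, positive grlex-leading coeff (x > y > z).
deg p = 2.
Against the integer gridlines: no z-intercept at any integer in the box; the x-axis gridline crossings are at x ∈ {-1, 1}.
Solving for integer coefficients yields p as stated.

2*x^2 - 2*x*z + 3*y^2 - 2*y*z - 2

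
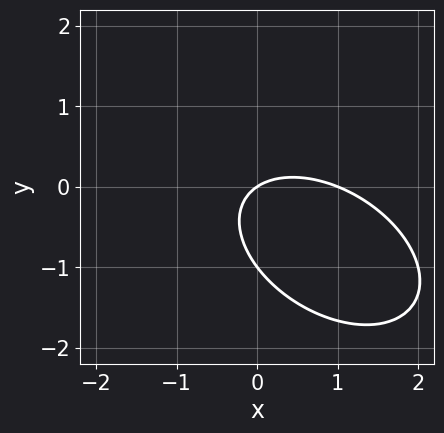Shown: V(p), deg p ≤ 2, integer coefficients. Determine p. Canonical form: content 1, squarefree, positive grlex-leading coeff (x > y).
2*x^2 + 2*x*y + 3*y^2 - 2*x + 3*y

First, deg p = 2. The shape is more complex than any degree-1 curve.
Then, observable constraints: among the integer gridlines, it crosses the y-axis at y ∈ {-1, 0}; among the integer gridlines, it crosses the x-axis at x ∈ {0, 1}.
Finally, these observations pin down the coefficients.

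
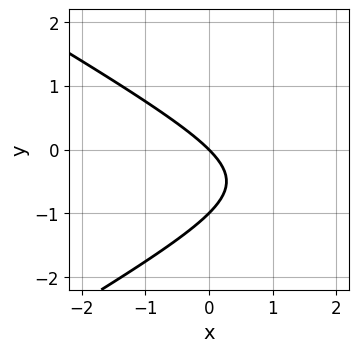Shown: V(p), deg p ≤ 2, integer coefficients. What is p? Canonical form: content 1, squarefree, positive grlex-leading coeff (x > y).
Degree: no degree-1 curve has this shape, so deg p = 2.
Against the integer gridlines: the y-axis gridline crossings are at y ∈ {-1, 0}; one x-axis crossing is at x = 0.
The integer polynomial consistent with all of this is the stated p.

x^2 - 3*y^2 - 3*x - 3*y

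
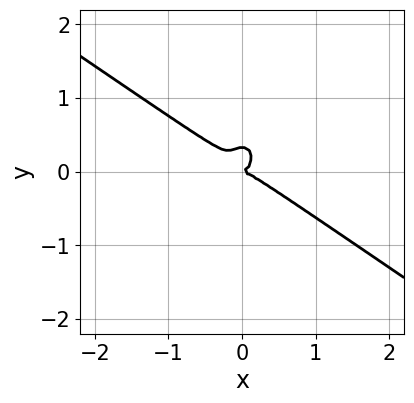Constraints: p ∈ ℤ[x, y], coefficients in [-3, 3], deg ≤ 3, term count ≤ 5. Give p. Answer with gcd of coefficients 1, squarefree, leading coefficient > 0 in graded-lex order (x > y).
3*x^3 + 3*x^2*y + 3*y^3 - y^2

1. Degree: no degree-2 curve has this shape, so deg p = 3.
2. From the visible intercepts: it crosses the y-axis at the gridline y = 0; one x-axis crossing is at x = 0.
3. Matching integer coefficients to the picture gives p.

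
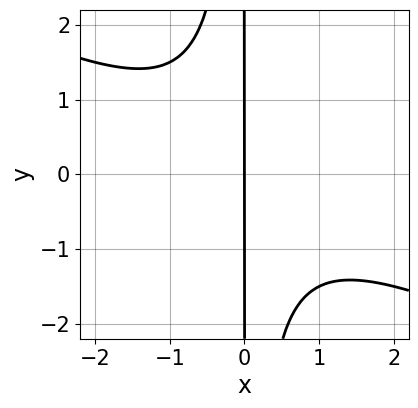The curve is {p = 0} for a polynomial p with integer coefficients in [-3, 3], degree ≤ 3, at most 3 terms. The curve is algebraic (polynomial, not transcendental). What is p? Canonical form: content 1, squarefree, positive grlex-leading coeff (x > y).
1. deg p = 3. A generic line meets the curve in up to 3 points.
2. Observable constraints: every point of the y-axis in the box is on the curve; it meets the x-axis at x = 0 (among the integer gridlines).
3. The integer polynomial consistent with all of this is the stated p.

x^3 + 2*x^2*y + 2*x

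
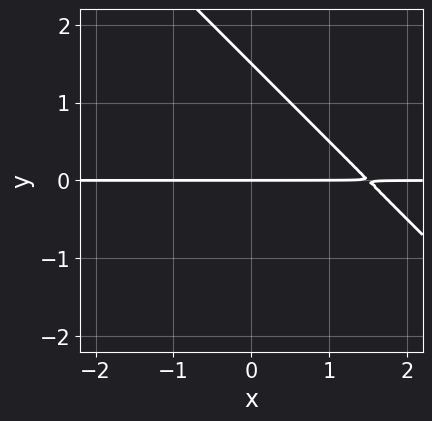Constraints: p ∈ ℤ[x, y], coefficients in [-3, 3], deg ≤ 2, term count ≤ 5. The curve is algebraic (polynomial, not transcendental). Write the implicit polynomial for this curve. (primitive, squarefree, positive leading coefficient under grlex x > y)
1. Degree: a generic line meets the curve in up to 2 points, so deg p = 2.
2. Reading off the gridlines: every point of the x-axis in the box is on the curve; it meets the y-axis at y = 0 (among the integer gridlines).
3. These observations pin down the coefficients.

2*x*y + 2*y^2 - 3*y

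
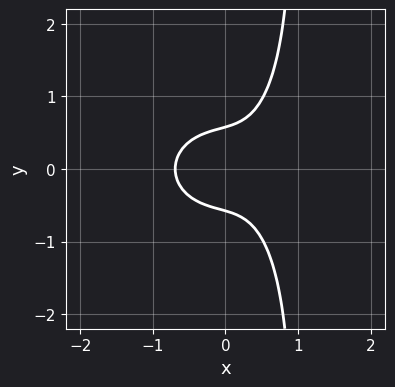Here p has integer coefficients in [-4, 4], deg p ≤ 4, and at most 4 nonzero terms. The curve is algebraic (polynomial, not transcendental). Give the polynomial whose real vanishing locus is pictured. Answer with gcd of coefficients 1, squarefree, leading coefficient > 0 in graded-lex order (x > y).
3*x^3 + 3*x*y^2 - 3*y^2 + 1

(a) Degree: the shape is more complex than any degree-2 curve, so deg p = 3.
(b) Symmetries: it's symmetric under y → −y, forcing even powers of y.
(c) Putting this together gives p.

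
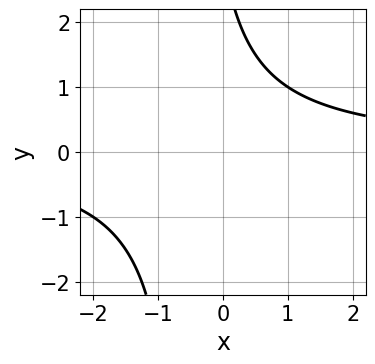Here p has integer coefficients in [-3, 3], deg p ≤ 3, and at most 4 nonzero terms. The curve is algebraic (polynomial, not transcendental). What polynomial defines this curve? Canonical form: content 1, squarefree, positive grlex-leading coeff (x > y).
2*x*y + y - 3

First, deg p = 2.
Then, from the axis intercepts and sections: the curve avoids every integer y-axis point in the box; no x-intercept at any integer in the box.
Finally, these observations pin down the coefficients.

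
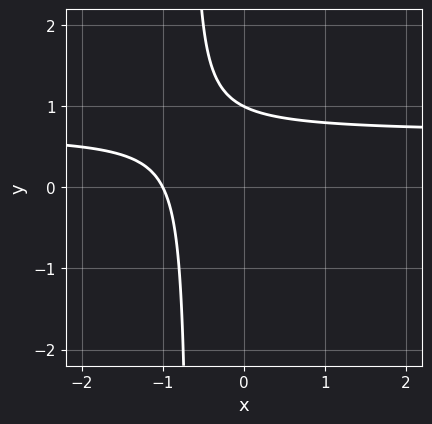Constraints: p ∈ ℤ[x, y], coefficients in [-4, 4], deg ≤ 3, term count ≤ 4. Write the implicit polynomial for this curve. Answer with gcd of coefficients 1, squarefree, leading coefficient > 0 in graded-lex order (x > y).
Degree: no degree-1 curve has this shape, so deg p = 2.
Reading off the gridlines: it crosses the x-axis at the gridline x = -1; it meets the y-axis at y = 1 (among the integer gridlines).
Together with the visible shape, these determine p as stated.

3*x*y - 2*x + 2*y - 2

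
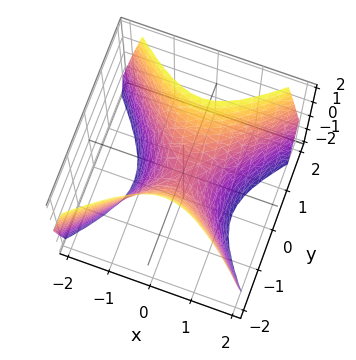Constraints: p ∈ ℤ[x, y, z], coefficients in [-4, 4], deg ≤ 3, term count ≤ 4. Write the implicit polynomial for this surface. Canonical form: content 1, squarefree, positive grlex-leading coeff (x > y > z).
3*x^2 - 3*y^2 + 2*z

(a) The degree is 2 — a saddle surface; a quadric.
(b) Symmetries: mirror symmetry x ↦ −x ⇒ only even powers of x; the y ↦ −y reflection is a symmetry, so y appears only in even powers.
(c) Checking where it meets the axes: it meets the z-axis at z = 0 (among the integer gridlines); it meets the x-axis at x = 0 (among the integer gridlines).
(d) Fitting integer coefficients to these (and the overall shape) gives p.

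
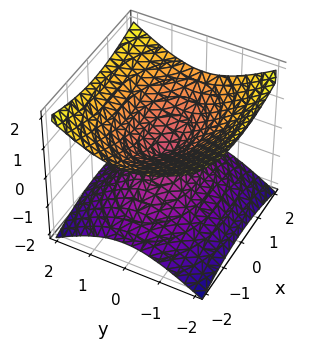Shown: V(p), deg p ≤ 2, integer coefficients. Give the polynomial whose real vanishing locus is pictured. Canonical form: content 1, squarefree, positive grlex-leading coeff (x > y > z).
x^2 + 2*y^2 - 3*z^2

The degree is 2 — two nappes meeting at a single point; a quadric.
Symmetries: mirror symmetry x ↦ −x ⇒ only even powers of x; the z ↦ −z reflection is a symmetry, so z appears only in even powers; mirror symmetry y ↦ −y ⇒ only even powers of y.
Observable constraints: one z-axis crossing is at z = 0; it meets the x-axis at x = 0 (among the integer gridlines); it crosses the y-axis at the gridline y = 0.
These observations pin down the coefficients.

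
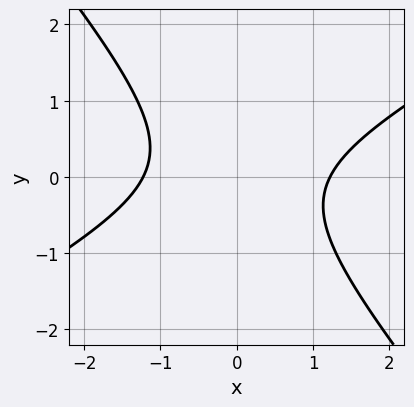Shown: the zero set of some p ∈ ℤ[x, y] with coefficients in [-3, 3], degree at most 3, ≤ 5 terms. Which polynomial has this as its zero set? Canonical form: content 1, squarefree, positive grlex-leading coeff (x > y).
2*x^2 - 2*x*y - 3*y^2 - 3

1. deg p = 2. The shape is more complex than any degree-1 curve.
2. From the visible intercepts: it misses every integer gridline on the y-axis.
3. Solving for integer coefficients yields p as stated.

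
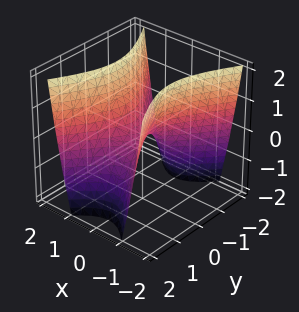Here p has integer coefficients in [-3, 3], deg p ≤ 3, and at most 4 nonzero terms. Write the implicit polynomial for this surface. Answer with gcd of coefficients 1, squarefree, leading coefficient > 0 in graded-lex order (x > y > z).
2*x^2 - y^2 - z

First, deg p = 2. A saddle surface; a quadric.
Then, symmetries: it's symmetric under x → −x, forcing even powers of x; the y ↦ −y reflection is a symmetry, so y appears only in even powers.
Next, observable constraints: one z-axis crossing is at z = 0; it meets the x-axis at x = 0 (among the integer gridlines).
Finally, putting this together gives p.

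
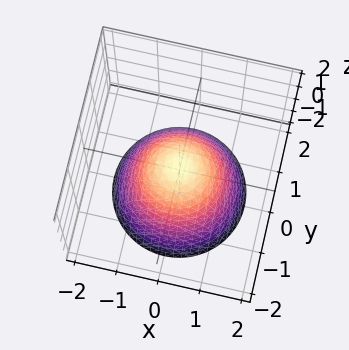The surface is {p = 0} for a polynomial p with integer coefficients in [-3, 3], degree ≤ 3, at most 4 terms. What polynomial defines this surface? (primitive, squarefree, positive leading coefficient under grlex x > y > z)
3*x^2 + 3*y^2 + 3*z - 1

1. The degree is 2 — no degree-1 surface has this shape.
2. Symmetry: the surface is invariant under rotation about z: p = q(x² + y², z).
3. Against the integer gridlines: a circular section at z = -2 has radius between 1 and 2.
4. Solving for integer coefficients yields p as stated.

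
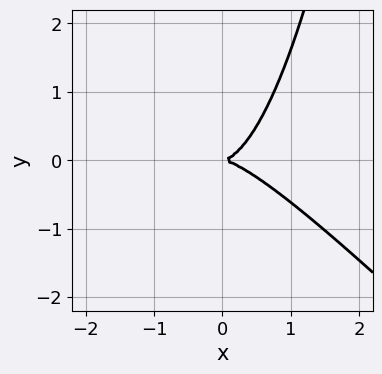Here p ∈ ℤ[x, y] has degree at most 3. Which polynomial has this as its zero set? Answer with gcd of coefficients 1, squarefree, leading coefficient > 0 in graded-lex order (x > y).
First, deg p = 3. The shape is more complex than any degree-2 curve.
Next, observable constraints: it meets the y-axis at y = 0 (among the integer gridlines); it crosses the x-axis at the gridline x = 0.
Finally, putting this together gives p.

x^3 + x^2*y - y^2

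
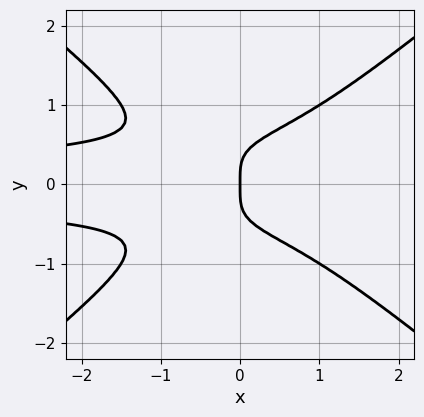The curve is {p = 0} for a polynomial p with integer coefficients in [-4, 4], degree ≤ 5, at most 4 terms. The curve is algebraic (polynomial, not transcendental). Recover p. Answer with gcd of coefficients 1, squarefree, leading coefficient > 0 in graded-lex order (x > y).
2*x^2*y^2 - 3*y^4 + x

(a) Degree: a generic line meets the curve in up to 4 points, so deg p = 4.
(b) Symmetries: it's symmetric under y → −y, forcing even powers of y.
(c) From the visible intercepts: it crosses the x-axis at the gridline x = 0; one y-axis crossing is at y = 0.
(d) Fitting integer coefficients to these (and the overall shape) gives p.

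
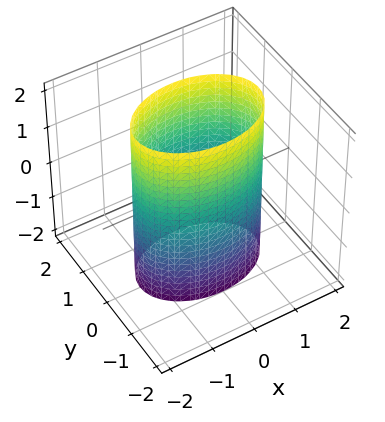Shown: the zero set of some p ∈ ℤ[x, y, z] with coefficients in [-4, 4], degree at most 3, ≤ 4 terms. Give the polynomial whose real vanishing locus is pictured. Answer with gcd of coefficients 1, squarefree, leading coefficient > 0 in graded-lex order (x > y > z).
x^2 + 2*y^2 - 2

1. deg p = 2.
2. Symmetries: the x ↦ −x reflection is a symmetry, so x appears only in even powers; the y ↦ −y reflection is a symmetry, so y appears only in even powers; it's symmetric under z → −z, forcing even powers of z.
3. Observable constraints: among the integer gridlines, it crosses the y-axis at y ∈ {-1, 1}; the surface avoids every integer z-axis point in the box.
4. Assembling these constraints gives the stated polynomial.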